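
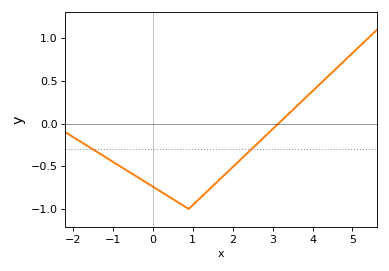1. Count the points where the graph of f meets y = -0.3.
2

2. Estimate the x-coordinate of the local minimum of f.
0.9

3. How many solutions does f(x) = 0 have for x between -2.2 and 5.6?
1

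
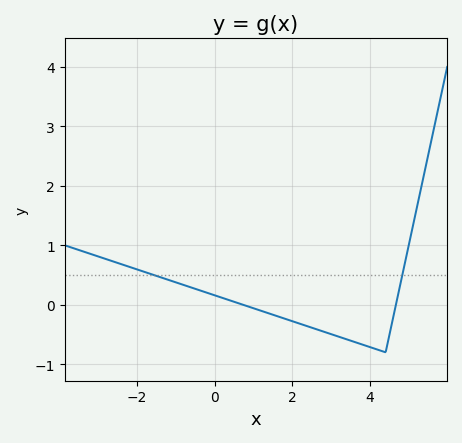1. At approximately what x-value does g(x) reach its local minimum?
4.4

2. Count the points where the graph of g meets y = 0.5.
2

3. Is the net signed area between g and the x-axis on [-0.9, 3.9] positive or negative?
negative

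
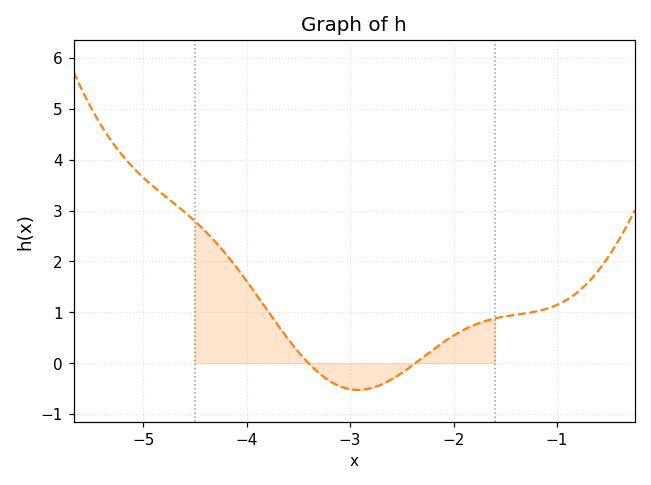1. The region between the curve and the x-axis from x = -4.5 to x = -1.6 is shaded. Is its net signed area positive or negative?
positive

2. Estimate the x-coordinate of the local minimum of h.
-2.92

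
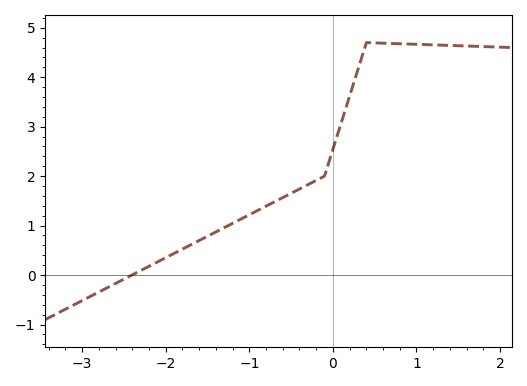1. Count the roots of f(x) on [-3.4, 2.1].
1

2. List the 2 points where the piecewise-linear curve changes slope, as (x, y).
(-0.1, 2); (0.4, 4.7)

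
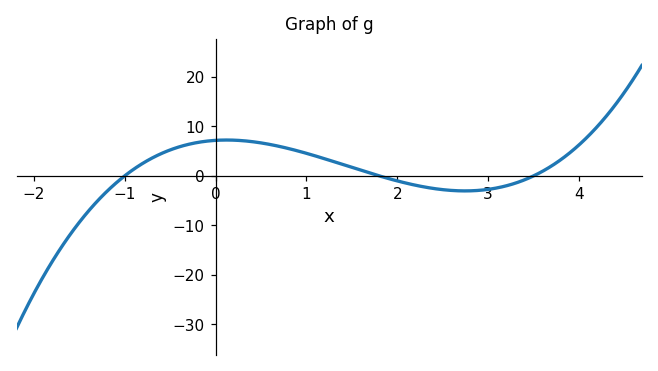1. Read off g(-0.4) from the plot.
6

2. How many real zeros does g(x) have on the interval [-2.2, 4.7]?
3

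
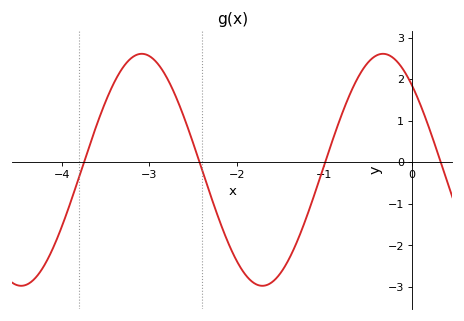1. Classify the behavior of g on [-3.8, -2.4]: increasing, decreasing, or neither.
neither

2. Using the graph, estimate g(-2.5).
0.5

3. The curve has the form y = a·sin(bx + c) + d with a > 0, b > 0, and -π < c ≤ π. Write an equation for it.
y = 2.79sin(2.3x + 2.3) - 0.18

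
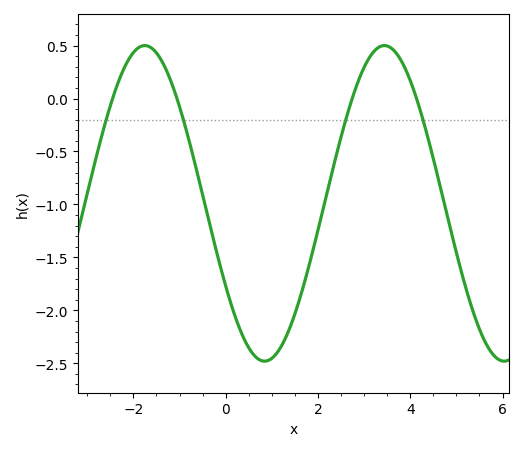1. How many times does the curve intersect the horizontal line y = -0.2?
4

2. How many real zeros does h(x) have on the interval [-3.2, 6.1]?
4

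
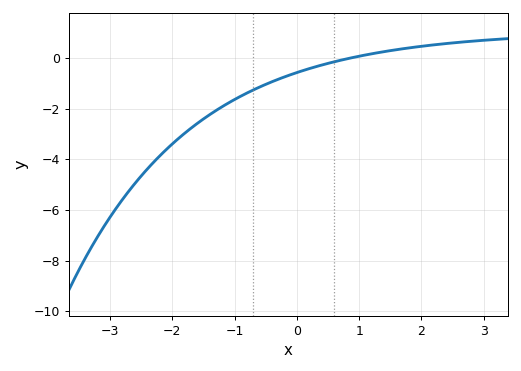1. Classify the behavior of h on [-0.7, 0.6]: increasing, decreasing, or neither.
increasing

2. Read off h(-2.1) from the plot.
-3.6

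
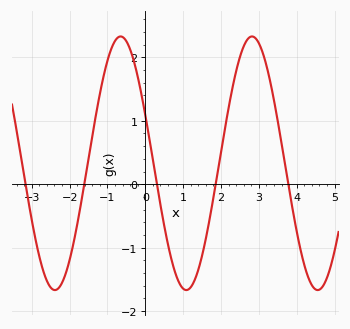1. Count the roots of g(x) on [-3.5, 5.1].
5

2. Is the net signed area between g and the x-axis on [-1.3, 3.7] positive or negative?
positive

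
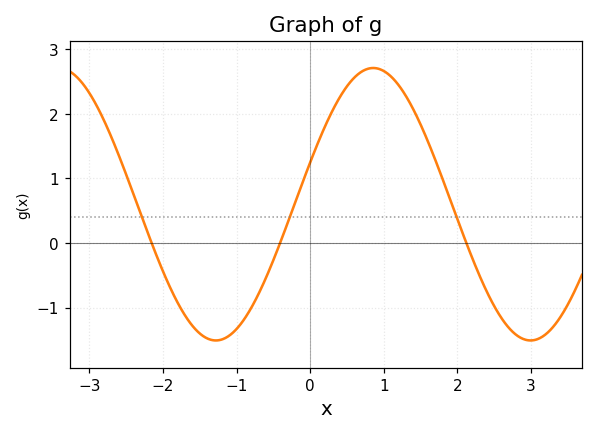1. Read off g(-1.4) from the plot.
-1.5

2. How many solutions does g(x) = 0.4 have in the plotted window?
3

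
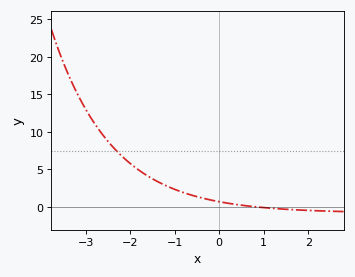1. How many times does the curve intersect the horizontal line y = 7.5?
1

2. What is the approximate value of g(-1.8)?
4.89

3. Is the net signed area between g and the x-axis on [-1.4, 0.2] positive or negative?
positive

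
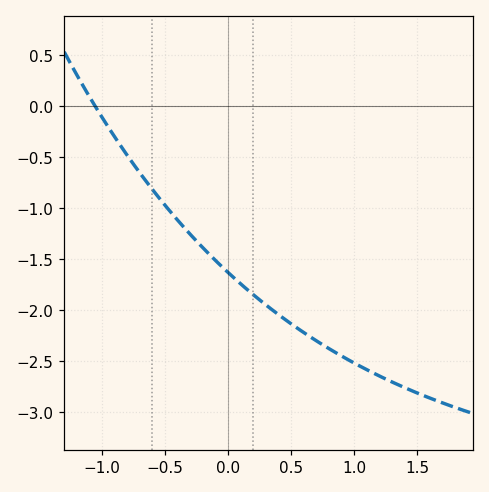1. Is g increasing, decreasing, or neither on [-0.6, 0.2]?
decreasing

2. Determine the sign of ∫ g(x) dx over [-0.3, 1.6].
negative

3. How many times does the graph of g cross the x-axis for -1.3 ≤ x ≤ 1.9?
1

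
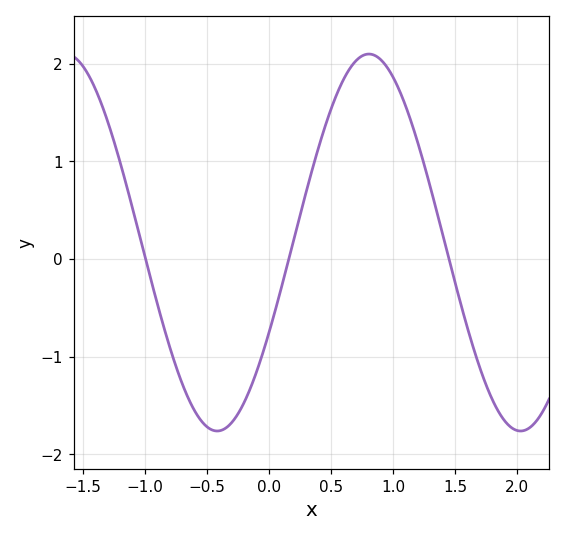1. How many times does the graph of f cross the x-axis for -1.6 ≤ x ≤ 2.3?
3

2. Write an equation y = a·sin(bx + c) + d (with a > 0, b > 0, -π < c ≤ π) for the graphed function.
y = 1.93sin(2.6x - 0.5) + 0.17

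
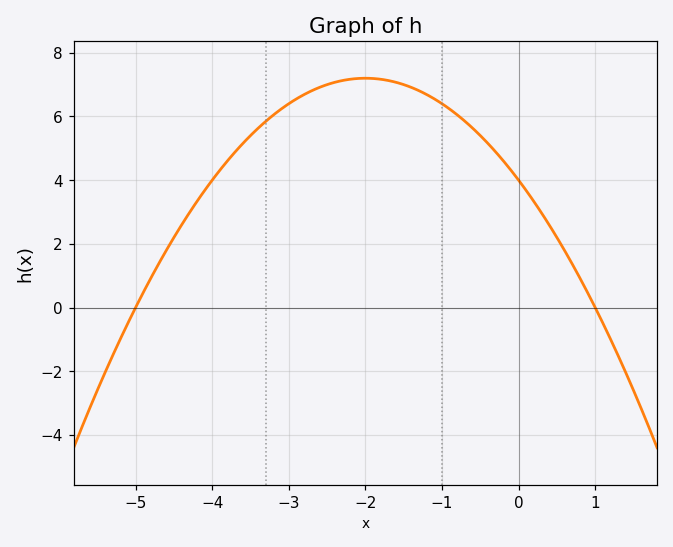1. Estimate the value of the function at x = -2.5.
7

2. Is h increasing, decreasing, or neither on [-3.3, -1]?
neither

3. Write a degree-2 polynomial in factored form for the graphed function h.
y = -0.8(x + 5)(x - 1)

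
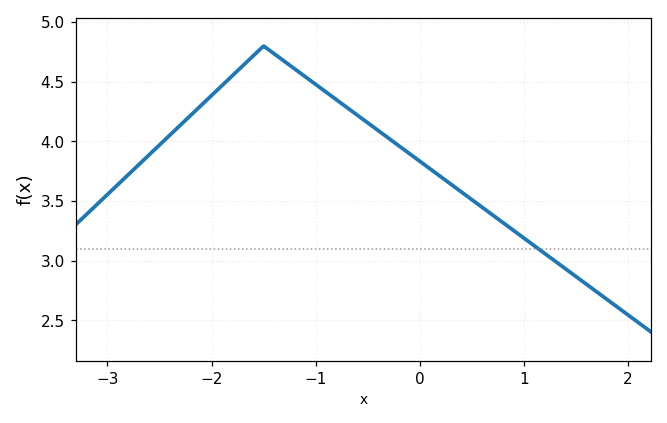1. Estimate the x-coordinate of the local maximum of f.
-1.5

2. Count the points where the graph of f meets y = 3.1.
1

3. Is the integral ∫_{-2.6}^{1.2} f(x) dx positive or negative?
positive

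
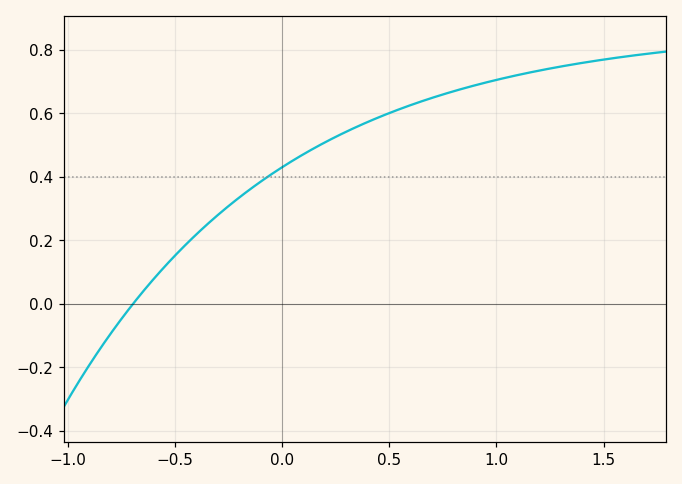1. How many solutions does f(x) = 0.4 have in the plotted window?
1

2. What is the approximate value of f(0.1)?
0.471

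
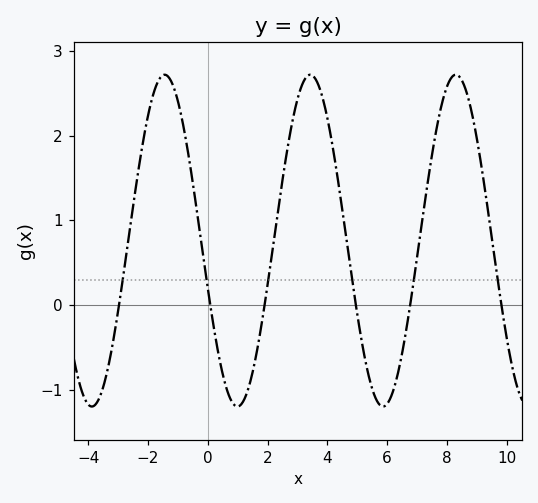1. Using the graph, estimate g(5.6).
-1.09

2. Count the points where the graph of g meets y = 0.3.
6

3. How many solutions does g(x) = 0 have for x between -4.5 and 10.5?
6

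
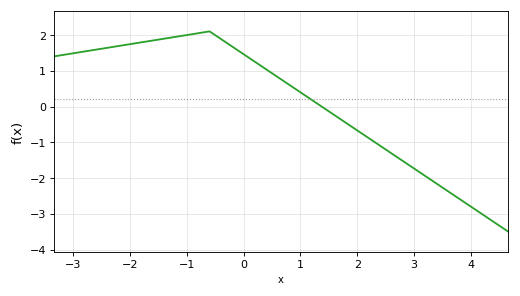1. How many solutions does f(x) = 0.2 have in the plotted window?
1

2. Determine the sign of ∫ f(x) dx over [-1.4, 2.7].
positive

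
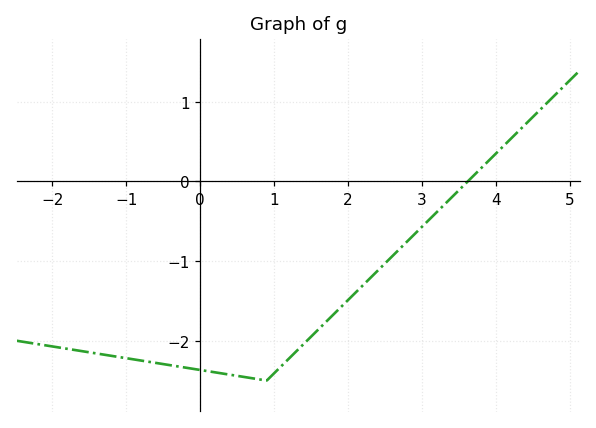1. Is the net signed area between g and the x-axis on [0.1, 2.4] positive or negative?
negative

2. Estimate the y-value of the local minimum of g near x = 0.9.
-2.5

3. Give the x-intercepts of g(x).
3.6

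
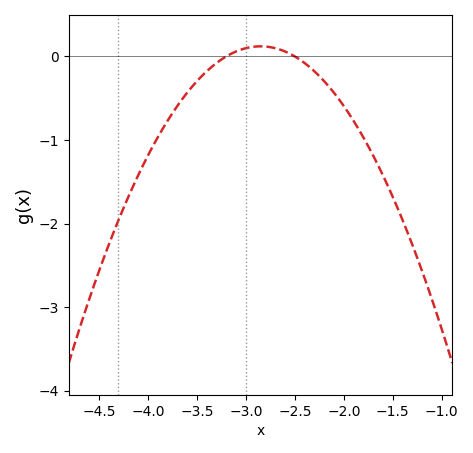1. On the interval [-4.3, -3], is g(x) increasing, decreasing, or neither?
increasing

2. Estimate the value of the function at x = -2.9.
0.119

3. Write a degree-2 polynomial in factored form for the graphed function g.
y = -0.99(x + 3.2)(x + 2.5)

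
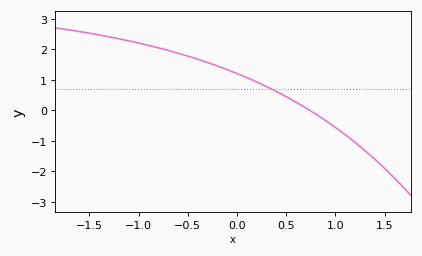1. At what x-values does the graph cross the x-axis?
0.75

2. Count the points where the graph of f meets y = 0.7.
1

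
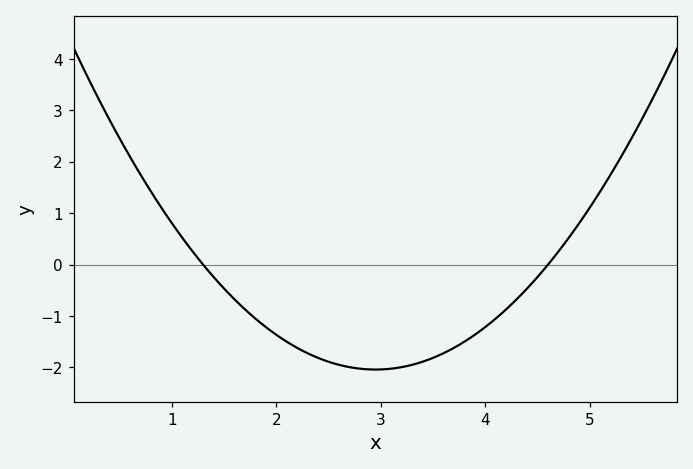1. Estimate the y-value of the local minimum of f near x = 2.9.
-2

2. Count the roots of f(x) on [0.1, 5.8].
2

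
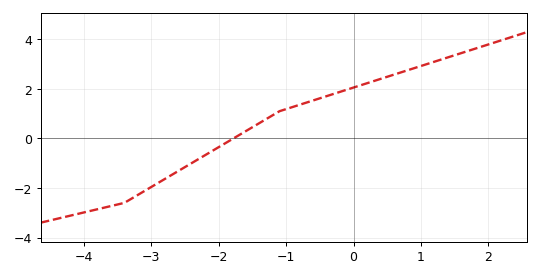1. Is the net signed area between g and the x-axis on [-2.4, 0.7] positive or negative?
positive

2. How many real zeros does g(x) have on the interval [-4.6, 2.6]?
1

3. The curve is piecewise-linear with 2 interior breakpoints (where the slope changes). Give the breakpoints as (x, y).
(-3.4, -2.6); (-1.1, 1.1)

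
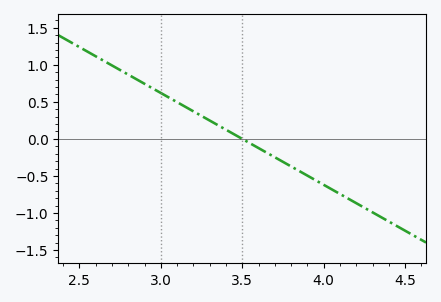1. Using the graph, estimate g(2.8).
0.868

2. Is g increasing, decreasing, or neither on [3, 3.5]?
decreasing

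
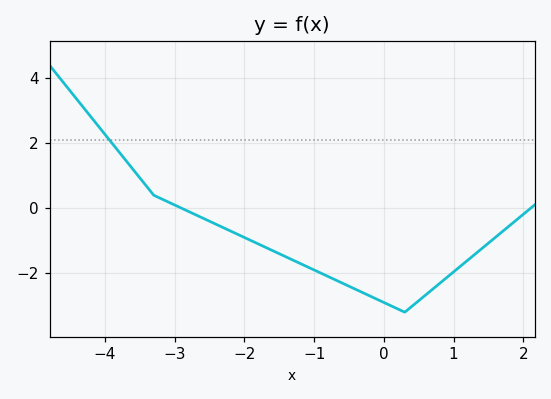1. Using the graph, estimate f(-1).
-1.9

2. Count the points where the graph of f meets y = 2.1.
1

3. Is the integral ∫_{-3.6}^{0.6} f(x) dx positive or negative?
negative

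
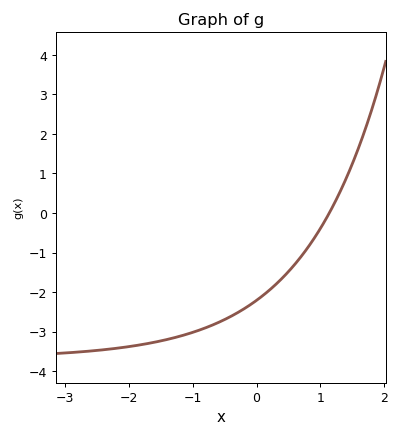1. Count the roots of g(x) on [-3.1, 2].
1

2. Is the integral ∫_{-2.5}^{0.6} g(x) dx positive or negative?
negative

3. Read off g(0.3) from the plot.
-1.81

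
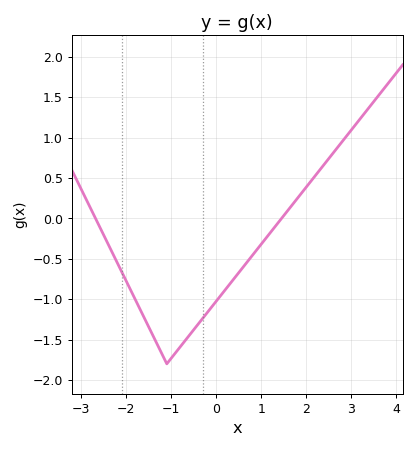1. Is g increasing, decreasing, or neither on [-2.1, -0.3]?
neither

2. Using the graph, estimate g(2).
0.384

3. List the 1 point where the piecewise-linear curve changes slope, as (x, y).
(-1.1, -1.8)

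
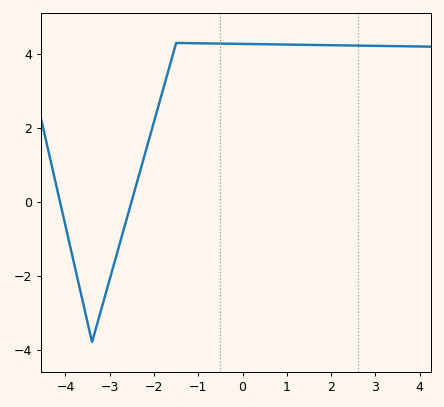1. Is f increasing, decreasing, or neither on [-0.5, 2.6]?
decreasing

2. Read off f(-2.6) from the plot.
-0.4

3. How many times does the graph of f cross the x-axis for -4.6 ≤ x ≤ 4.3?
2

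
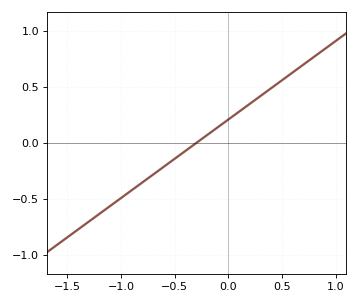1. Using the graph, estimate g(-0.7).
-0.28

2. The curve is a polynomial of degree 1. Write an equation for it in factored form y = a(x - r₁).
y = 0.7(x + 0.3)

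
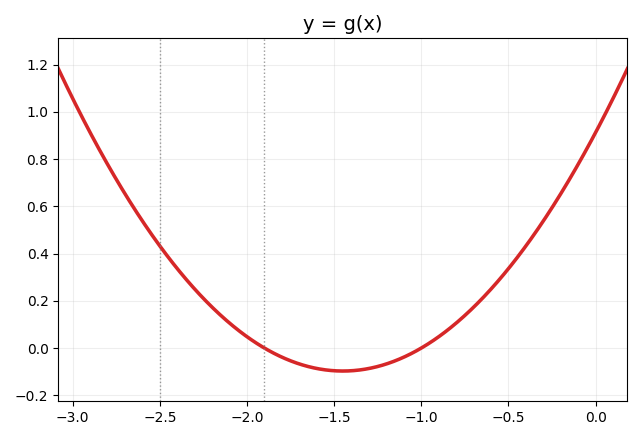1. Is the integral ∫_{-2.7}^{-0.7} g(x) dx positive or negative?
positive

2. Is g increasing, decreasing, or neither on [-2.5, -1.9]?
decreasing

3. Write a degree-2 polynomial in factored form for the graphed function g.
y = 0.48(x + 1.9)(x + 1)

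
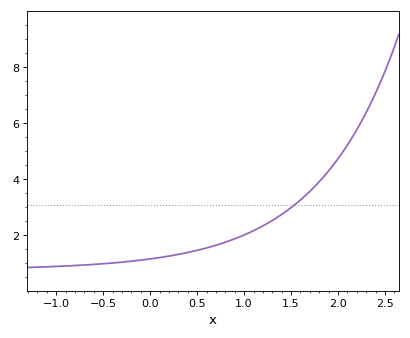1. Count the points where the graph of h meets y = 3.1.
1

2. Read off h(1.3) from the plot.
2.53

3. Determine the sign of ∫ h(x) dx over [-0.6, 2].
positive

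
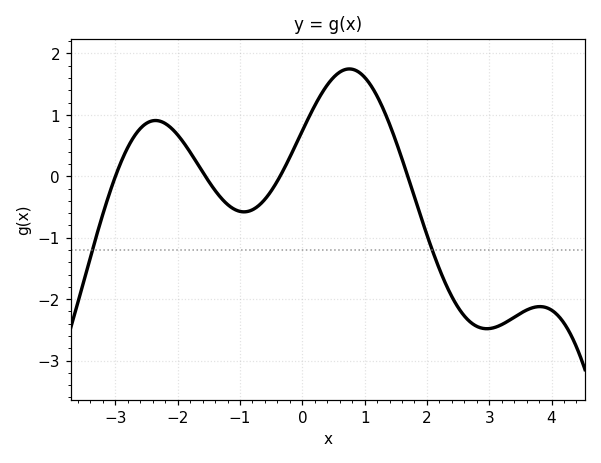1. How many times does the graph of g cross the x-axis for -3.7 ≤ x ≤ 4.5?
4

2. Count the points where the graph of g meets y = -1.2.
2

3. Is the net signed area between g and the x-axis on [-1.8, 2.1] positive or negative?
positive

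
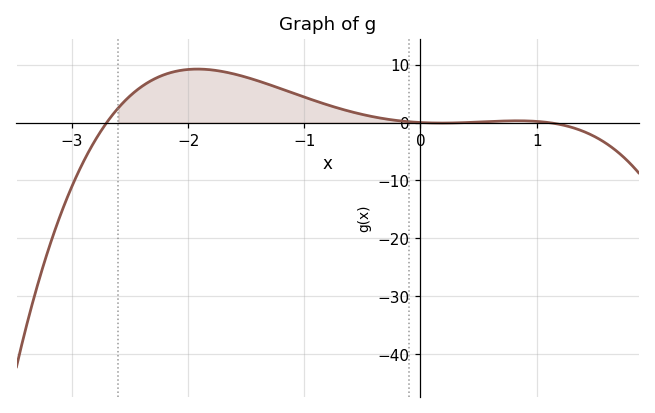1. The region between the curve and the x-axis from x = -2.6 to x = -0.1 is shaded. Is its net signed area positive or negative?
positive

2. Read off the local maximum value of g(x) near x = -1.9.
9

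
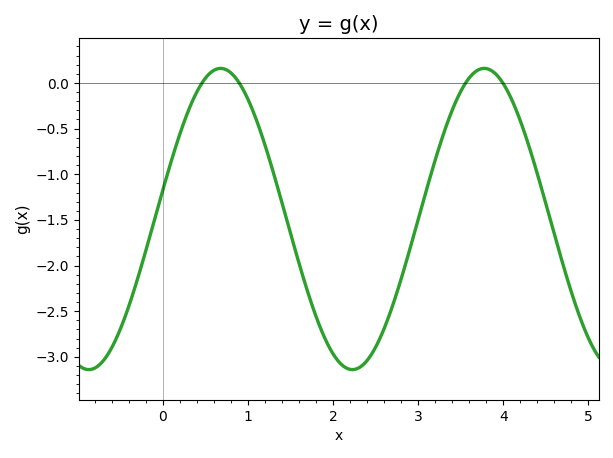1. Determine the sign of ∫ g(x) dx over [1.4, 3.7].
negative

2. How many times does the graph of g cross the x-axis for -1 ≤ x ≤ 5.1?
4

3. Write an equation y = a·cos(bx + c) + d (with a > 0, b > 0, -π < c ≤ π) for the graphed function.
y = 1.65cos(2.03x - 1.38) - 1.49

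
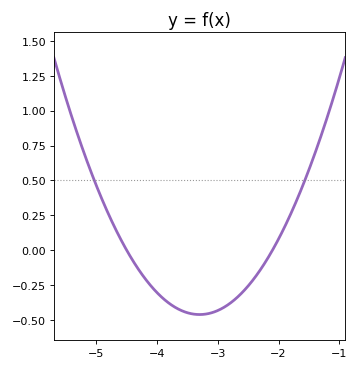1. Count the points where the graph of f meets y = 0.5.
2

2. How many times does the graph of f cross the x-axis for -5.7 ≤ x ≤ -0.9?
2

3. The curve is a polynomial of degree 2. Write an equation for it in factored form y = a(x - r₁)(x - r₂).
y = 0.32(x + 4.5)(x + 2.1)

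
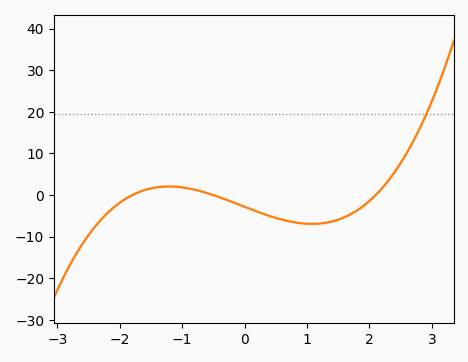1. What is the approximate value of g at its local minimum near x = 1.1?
-7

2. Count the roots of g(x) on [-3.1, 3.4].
3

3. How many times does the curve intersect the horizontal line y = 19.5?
1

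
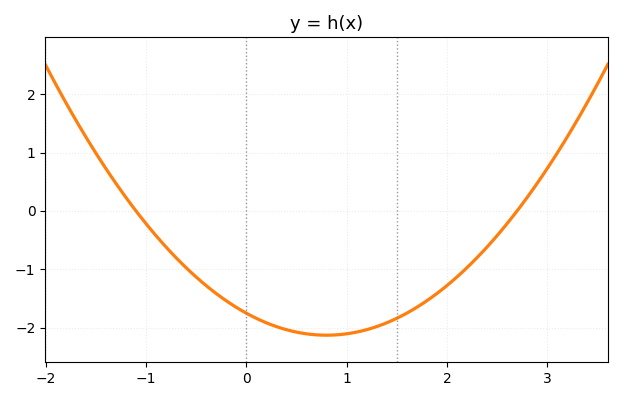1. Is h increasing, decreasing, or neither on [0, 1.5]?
neither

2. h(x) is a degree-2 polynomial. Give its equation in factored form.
y = 0.59(x + 1.1)(x - 2.7)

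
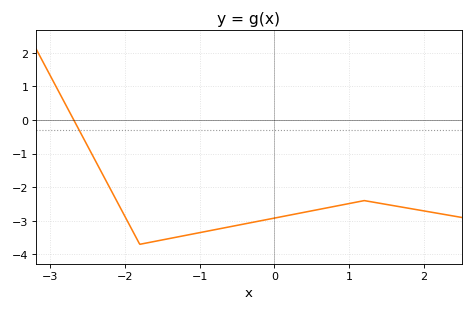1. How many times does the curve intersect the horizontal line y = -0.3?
1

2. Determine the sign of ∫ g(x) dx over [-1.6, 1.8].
negative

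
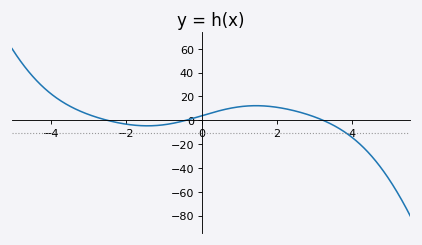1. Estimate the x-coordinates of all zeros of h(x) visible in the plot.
-2.6, -0.4, 3.2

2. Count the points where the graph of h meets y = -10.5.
1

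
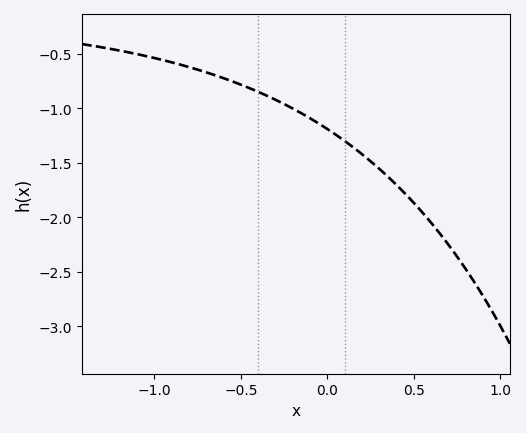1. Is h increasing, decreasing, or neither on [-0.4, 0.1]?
decreasing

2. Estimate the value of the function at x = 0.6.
-2.05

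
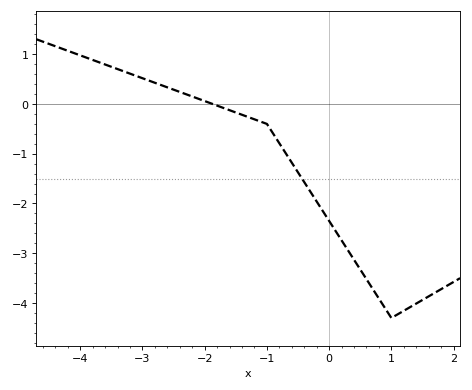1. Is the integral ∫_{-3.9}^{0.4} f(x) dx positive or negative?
negative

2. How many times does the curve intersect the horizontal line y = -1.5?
1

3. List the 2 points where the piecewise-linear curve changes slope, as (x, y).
(-1, -0.4); (1, -4.3)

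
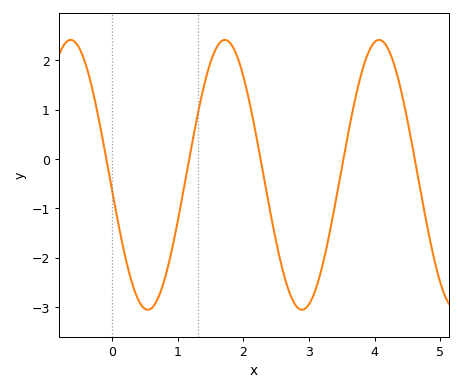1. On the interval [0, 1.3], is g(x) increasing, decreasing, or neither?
neither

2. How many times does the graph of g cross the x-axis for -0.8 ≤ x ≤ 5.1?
5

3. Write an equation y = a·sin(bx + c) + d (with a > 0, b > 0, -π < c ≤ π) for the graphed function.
y = 2.73sin(2.7x - 3) - 0.32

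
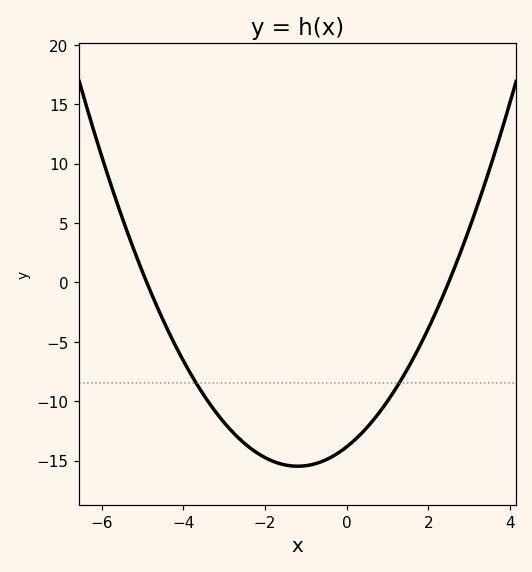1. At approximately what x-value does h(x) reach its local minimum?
-1.2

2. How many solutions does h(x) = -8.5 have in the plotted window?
2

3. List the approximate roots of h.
-4.9, 2.5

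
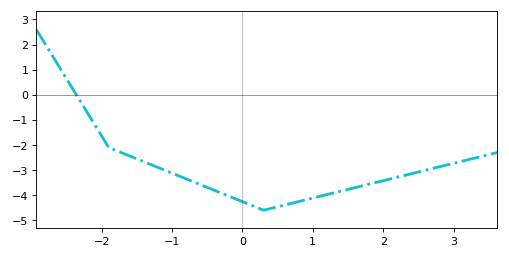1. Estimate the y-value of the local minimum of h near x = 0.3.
-4.6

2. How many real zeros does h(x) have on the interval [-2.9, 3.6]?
1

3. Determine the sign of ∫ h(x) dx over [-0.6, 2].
negative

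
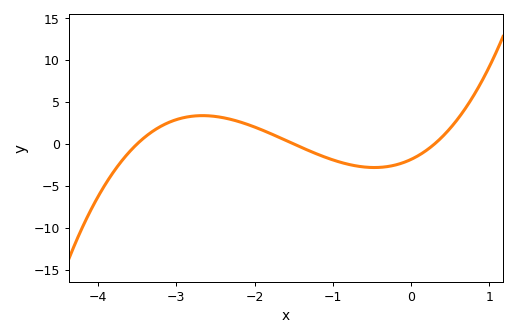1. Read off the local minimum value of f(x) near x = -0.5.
-3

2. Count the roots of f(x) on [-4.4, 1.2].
3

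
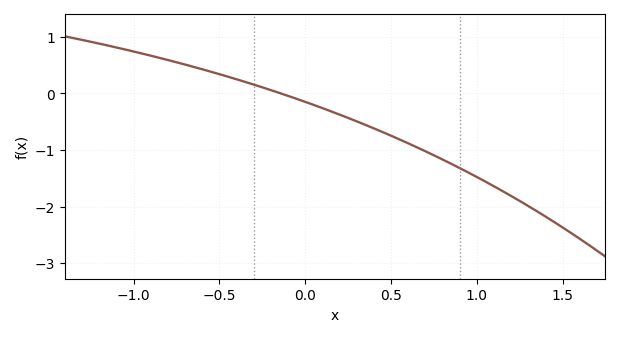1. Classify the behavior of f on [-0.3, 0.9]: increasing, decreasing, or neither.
decreasing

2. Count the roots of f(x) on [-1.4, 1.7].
1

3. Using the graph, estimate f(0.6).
-0.882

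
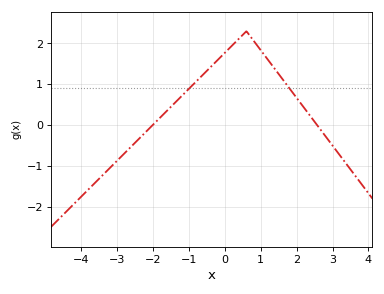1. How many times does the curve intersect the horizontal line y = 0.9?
2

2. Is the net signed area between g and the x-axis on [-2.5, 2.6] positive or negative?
positive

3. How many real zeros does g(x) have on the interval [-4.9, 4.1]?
2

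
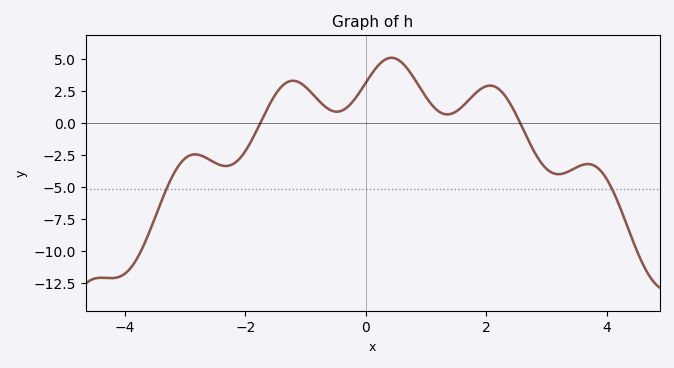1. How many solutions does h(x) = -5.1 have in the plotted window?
2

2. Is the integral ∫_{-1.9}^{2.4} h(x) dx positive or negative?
positive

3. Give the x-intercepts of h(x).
-1.75, 2.57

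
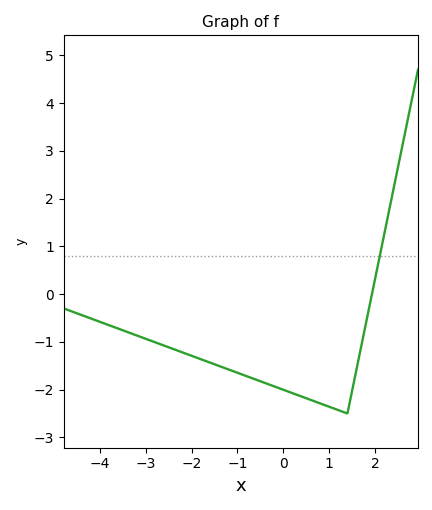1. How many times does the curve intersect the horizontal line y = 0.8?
1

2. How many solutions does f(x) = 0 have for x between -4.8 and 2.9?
1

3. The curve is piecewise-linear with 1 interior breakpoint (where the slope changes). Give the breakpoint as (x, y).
(1.4, -2.5)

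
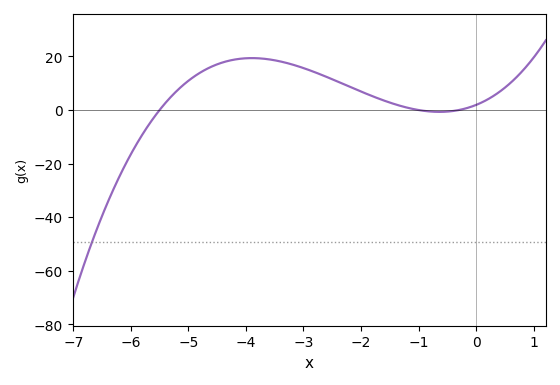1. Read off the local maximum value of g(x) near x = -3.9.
19.4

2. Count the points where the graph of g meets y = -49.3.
1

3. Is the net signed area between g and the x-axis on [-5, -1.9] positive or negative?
positive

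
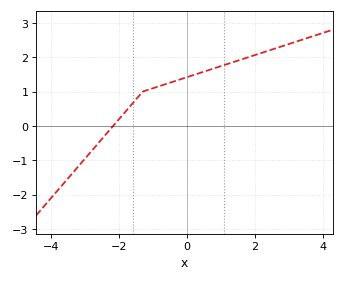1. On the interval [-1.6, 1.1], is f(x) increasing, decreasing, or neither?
increasing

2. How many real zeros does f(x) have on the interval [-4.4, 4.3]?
1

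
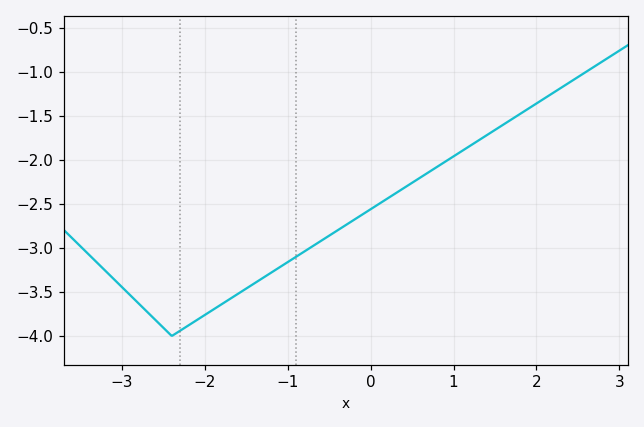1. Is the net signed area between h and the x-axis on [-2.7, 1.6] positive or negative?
negative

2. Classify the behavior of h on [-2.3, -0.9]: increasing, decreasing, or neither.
increasing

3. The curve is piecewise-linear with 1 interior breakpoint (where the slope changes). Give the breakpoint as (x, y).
(-2.4, -4)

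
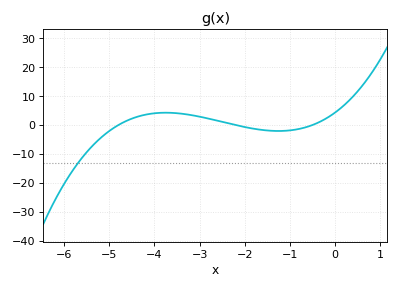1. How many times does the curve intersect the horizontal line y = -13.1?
1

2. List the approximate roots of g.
-4.8, -2.2, -0.4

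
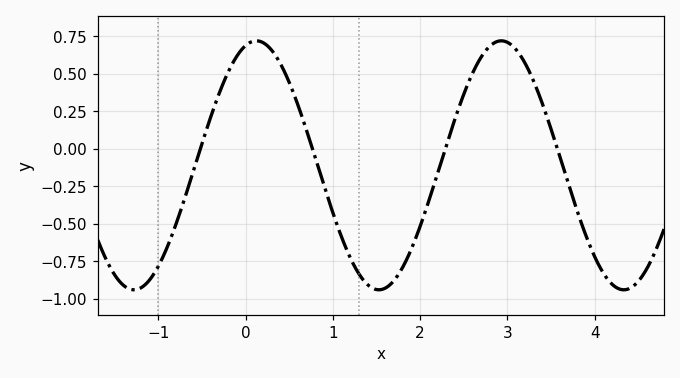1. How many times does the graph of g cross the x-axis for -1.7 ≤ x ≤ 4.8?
4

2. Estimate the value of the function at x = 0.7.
0.121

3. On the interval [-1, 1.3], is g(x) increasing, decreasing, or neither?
neither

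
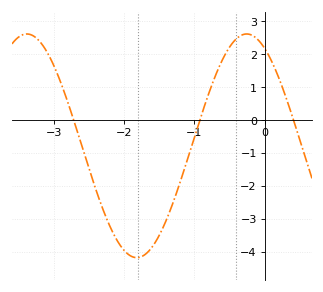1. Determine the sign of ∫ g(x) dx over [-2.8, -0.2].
negative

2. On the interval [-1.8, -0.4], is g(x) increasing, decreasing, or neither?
increasing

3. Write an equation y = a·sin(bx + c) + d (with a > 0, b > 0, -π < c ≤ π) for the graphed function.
y = 3.4sin(2x + 2.1) - 0.78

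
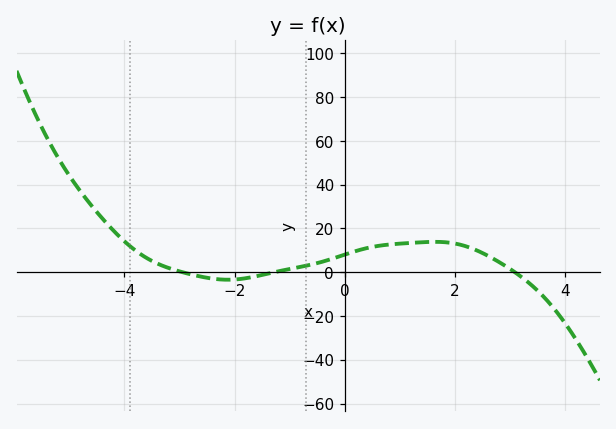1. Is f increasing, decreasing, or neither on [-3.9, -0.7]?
neither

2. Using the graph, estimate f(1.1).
13.2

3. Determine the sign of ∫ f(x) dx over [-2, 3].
positive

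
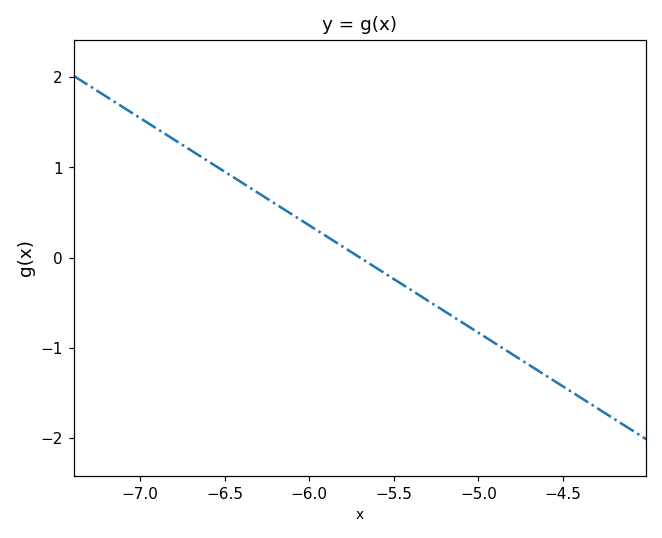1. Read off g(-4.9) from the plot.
-1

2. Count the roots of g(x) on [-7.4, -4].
1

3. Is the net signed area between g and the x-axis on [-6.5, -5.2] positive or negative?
positive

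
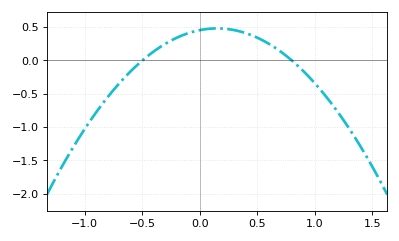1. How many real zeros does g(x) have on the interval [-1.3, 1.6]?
2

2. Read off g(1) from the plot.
-0.35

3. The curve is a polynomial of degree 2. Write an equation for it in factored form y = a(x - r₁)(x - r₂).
y = -1.14(x + 0.5)(x - 0.8)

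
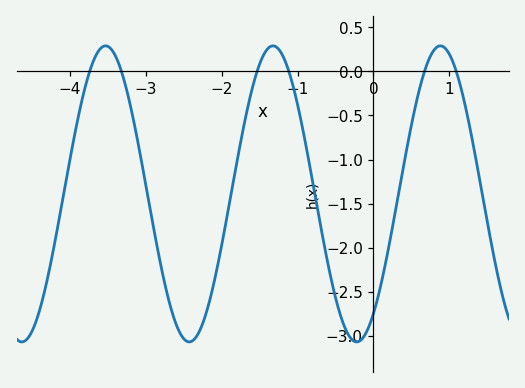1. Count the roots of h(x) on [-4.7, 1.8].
6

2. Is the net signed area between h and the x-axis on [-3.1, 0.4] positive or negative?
negative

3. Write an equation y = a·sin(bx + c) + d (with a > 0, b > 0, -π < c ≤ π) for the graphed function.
y = 1.68sin(2.85x - 0.94) - 1.39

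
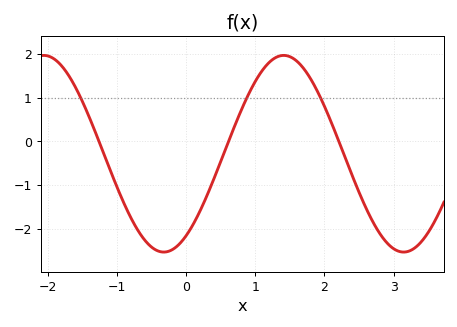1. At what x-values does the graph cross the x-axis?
-1.3, 0.6, 2.2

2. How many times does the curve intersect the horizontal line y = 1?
3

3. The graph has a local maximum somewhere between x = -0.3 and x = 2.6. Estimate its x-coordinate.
1.4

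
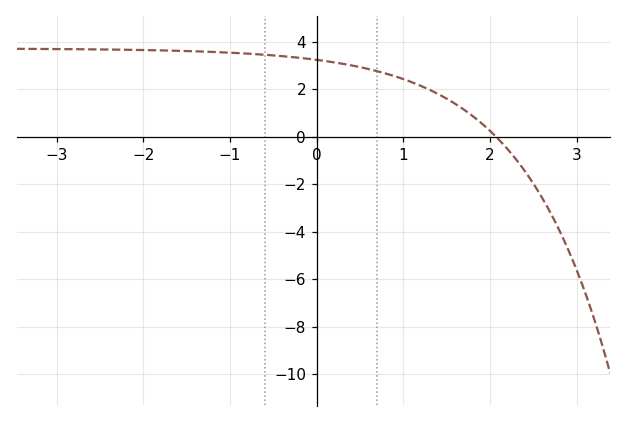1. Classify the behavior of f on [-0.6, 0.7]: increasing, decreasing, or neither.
decreasing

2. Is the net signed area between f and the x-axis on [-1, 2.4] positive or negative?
positive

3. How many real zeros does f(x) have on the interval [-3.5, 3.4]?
1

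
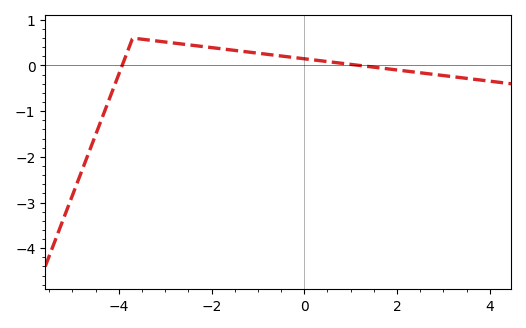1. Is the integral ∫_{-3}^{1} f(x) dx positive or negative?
positive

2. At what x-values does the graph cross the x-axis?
-3.93, 1.2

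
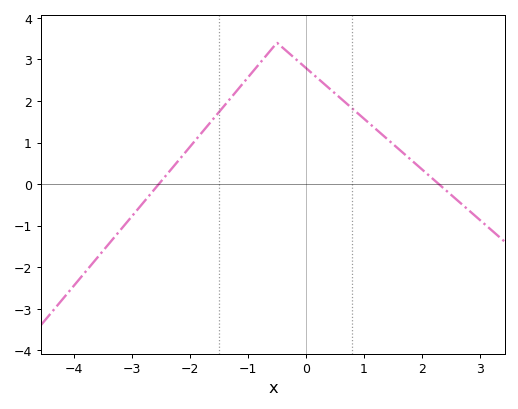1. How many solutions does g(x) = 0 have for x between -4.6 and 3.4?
2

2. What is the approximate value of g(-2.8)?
-0.438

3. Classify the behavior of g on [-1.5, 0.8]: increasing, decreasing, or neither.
neither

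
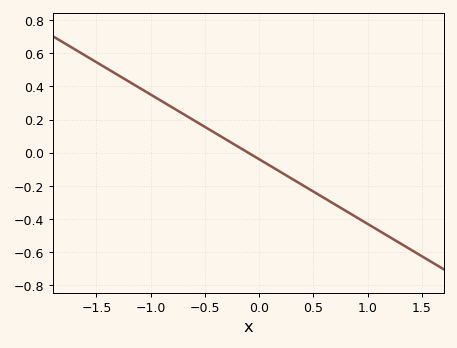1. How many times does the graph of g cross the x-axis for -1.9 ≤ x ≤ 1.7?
1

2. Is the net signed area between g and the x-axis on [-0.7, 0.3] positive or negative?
positive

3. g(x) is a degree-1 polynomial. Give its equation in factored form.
y = -0.39(x + 0.1)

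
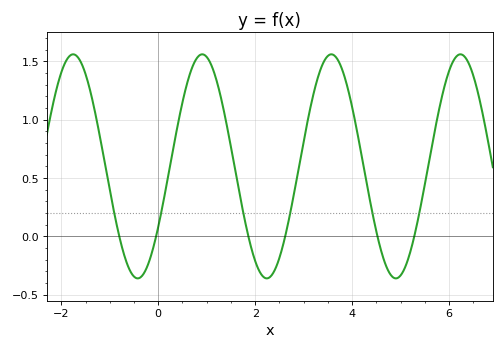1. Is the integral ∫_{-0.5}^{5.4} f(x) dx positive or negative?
positive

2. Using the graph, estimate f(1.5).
0.765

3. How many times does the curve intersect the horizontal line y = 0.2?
6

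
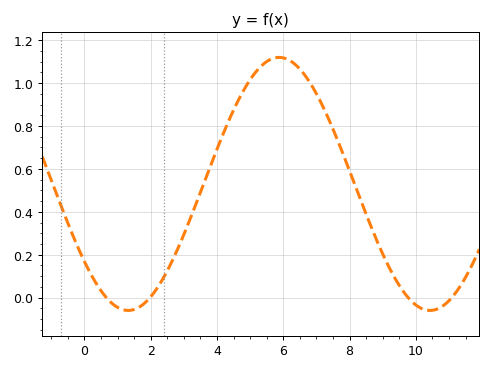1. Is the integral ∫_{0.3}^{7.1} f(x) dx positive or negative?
positive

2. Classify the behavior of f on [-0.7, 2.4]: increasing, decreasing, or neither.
neither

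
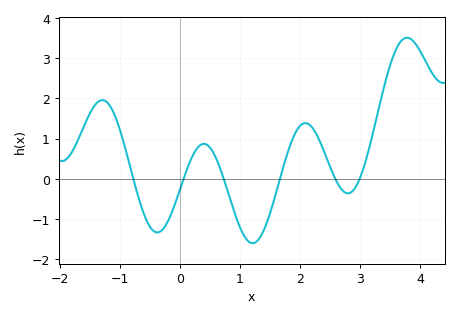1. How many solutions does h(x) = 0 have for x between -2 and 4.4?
6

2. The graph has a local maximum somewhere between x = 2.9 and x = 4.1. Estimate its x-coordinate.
3.8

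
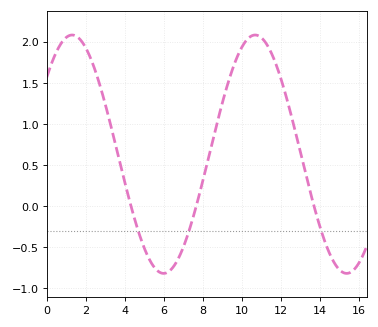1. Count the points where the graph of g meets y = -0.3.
3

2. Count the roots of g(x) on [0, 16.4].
3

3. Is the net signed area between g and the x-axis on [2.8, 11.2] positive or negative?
positive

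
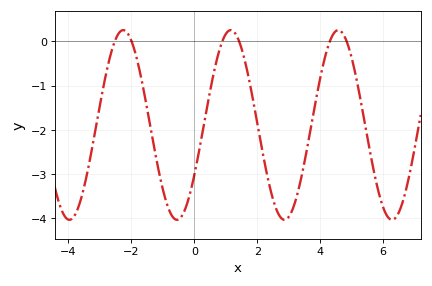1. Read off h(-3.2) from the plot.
-2.24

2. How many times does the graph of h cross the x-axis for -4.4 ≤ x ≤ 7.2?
6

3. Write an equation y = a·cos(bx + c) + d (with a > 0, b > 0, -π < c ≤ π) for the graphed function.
y = 2.14cos(1.84x - 2.13) - 1.89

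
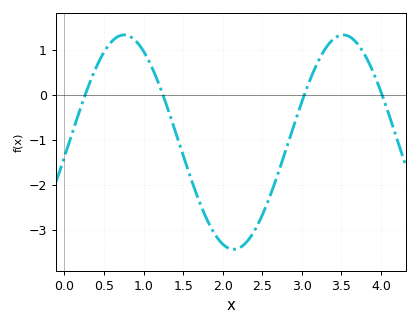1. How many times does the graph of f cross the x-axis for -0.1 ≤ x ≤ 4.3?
4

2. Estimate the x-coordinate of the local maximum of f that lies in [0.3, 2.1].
0.8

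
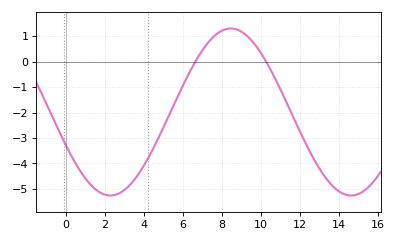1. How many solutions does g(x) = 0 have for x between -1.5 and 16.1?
2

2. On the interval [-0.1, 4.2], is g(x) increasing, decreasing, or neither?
neither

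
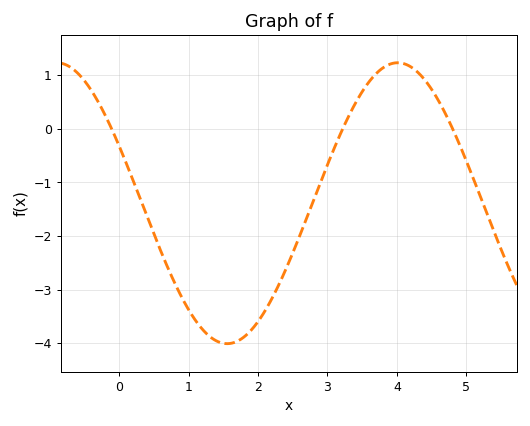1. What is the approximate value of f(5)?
-0.604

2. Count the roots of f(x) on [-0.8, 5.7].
3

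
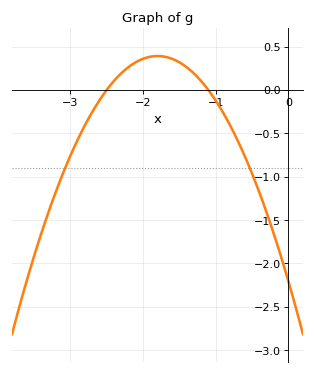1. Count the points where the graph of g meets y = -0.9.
2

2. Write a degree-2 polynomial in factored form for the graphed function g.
y = -0.8(x + 2.5)(x + 1.1)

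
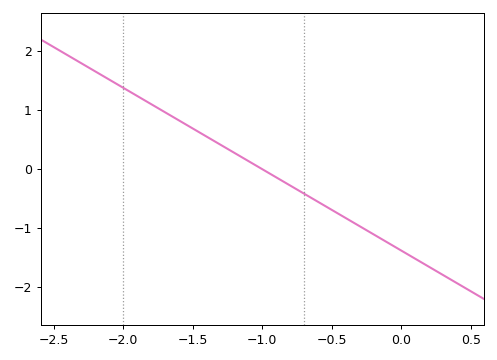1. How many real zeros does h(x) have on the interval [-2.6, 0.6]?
1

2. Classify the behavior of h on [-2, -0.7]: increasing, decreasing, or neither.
decreasing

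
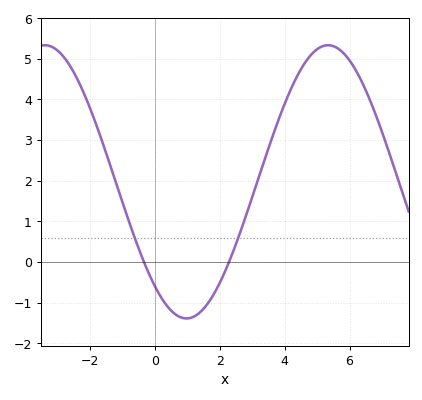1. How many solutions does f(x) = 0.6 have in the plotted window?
2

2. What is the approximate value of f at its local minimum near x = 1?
-1.4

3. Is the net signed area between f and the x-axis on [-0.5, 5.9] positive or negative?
positive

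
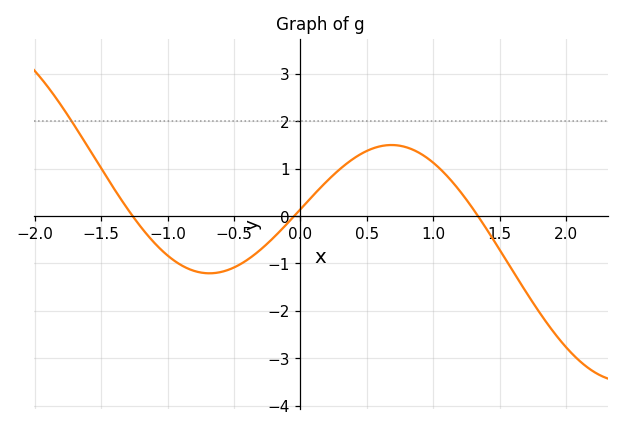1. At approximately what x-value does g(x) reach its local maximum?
0.686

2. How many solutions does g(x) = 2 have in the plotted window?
1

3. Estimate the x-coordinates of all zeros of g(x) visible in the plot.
-1.26, -0.048, 1.34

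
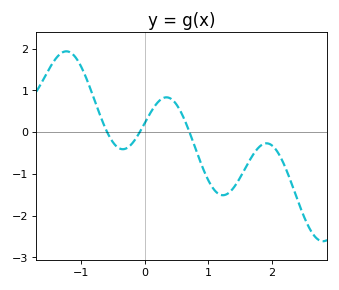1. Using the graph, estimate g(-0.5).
-0.242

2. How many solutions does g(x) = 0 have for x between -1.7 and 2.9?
3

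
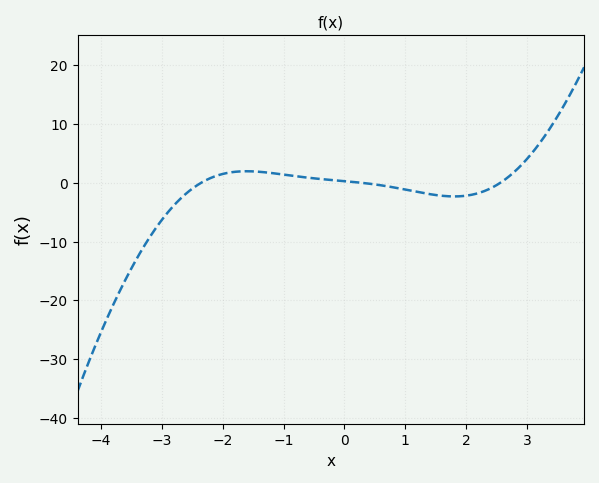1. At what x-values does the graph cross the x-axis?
-2.4, 0.2, 2.6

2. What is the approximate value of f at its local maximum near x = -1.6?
2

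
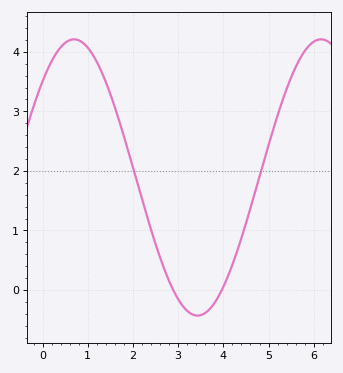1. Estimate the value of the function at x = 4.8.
1.9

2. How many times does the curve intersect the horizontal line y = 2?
2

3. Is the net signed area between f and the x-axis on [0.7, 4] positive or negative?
positive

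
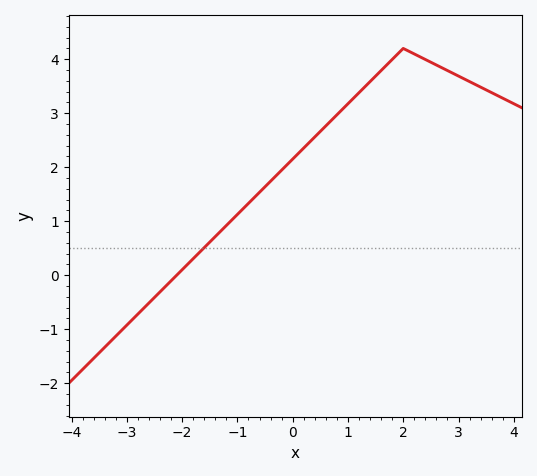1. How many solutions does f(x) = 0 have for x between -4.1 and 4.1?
1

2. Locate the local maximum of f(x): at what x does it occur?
2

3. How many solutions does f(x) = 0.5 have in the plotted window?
1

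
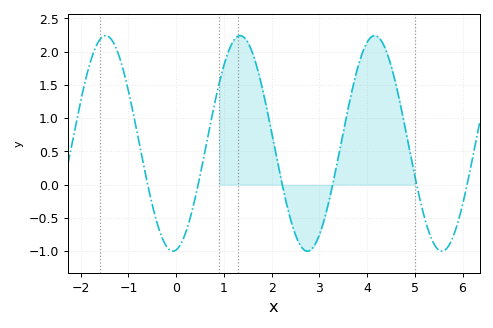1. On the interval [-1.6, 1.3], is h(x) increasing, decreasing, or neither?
neither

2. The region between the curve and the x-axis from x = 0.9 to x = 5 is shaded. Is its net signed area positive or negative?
positive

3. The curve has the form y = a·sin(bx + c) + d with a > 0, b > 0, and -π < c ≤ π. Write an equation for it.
y = 1.62sin(2.23x - 1.42) + 0.62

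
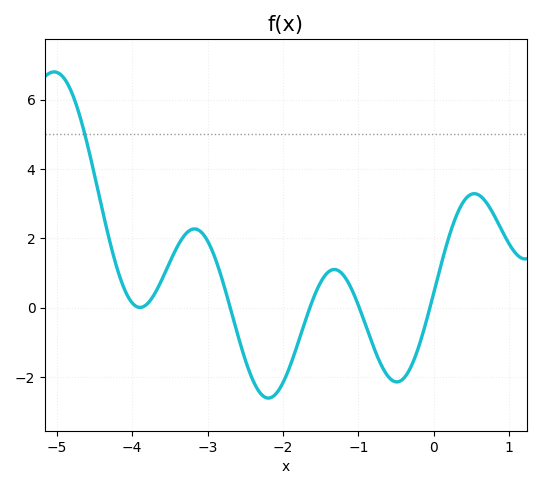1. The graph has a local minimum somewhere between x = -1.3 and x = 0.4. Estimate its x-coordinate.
-0.49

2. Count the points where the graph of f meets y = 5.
1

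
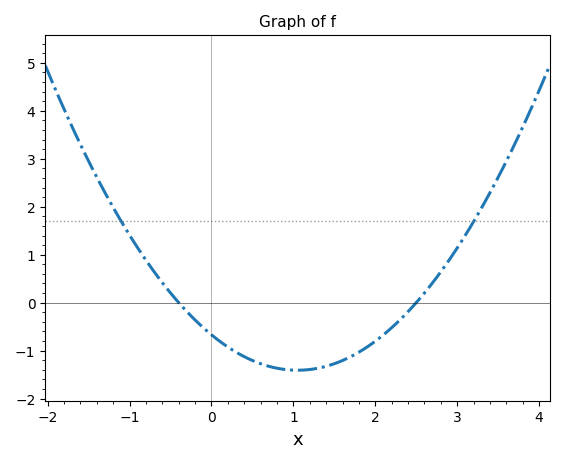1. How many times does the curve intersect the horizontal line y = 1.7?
2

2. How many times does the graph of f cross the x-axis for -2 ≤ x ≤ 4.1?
2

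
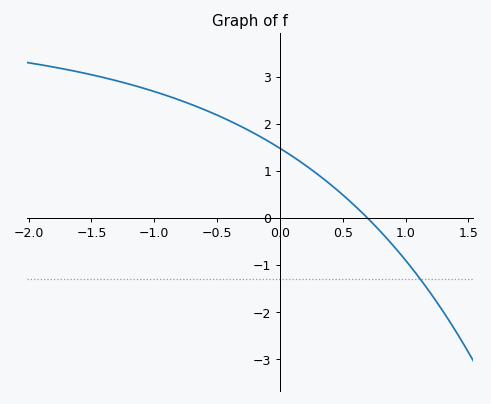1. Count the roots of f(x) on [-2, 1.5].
1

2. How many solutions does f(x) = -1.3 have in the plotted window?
1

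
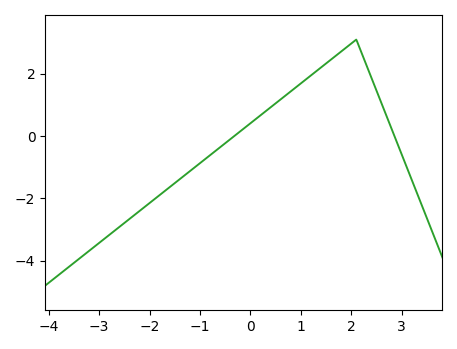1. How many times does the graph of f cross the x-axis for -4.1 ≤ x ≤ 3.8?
2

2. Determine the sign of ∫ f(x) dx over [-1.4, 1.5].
positive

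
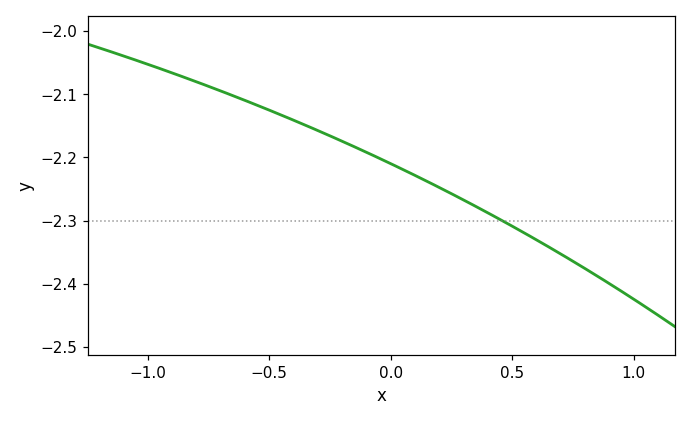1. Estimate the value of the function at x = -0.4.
-2.14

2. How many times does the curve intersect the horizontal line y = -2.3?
1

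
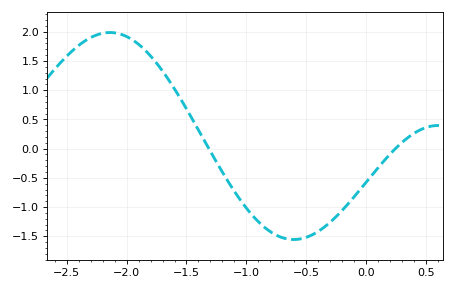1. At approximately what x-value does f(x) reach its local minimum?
-0.6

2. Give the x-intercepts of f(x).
-1.3, 0.25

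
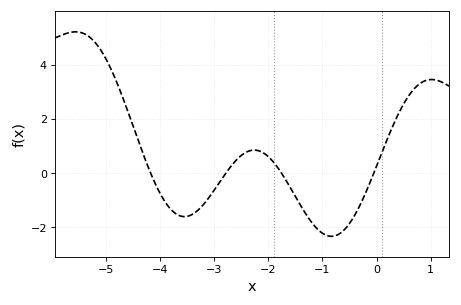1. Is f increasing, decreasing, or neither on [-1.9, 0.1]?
neither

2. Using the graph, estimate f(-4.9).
3.8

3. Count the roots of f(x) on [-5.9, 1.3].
4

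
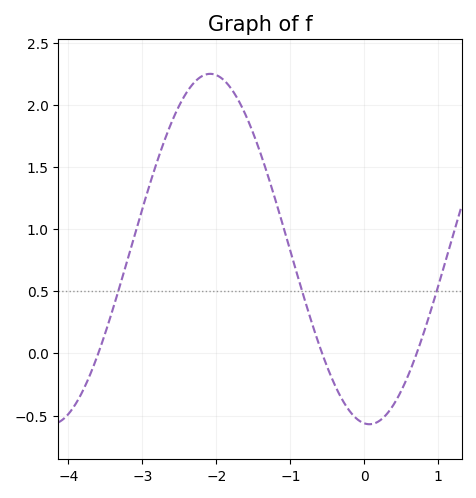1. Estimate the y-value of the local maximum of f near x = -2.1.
2.25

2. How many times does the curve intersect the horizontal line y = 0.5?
3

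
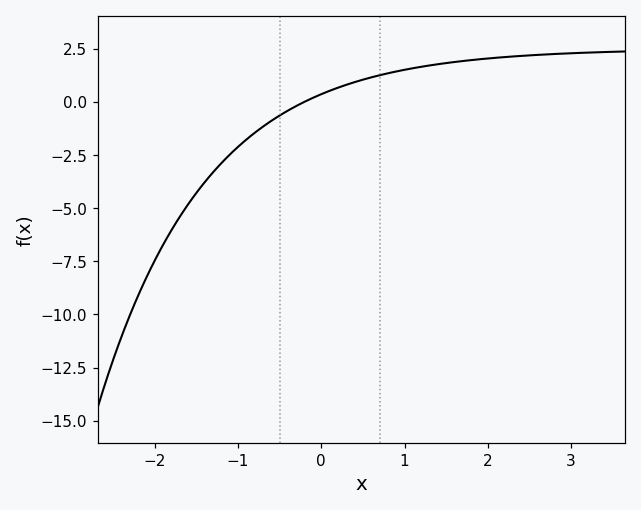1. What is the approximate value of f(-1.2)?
-2.8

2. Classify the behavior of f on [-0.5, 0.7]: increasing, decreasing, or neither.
increasing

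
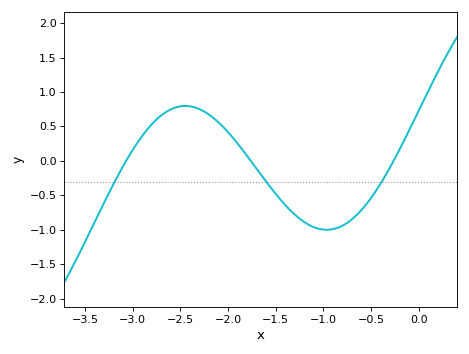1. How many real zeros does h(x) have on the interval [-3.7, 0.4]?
3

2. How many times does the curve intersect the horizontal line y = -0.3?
3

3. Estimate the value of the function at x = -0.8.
-0.95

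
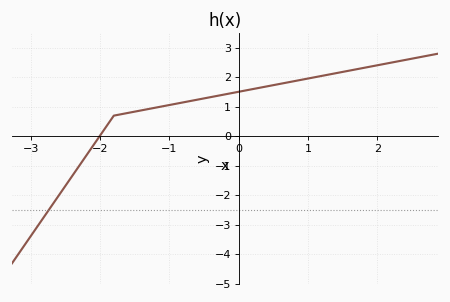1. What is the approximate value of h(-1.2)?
1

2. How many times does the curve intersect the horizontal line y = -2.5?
1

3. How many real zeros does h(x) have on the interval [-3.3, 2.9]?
1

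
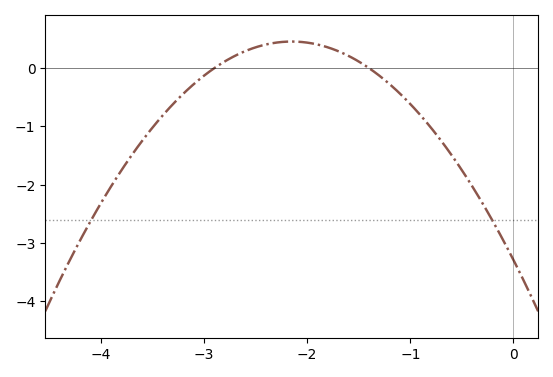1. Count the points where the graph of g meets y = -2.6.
2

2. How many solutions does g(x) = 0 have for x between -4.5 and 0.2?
2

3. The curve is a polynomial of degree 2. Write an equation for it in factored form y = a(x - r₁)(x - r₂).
y = -0.81(x + 2.9)(x + 1.4)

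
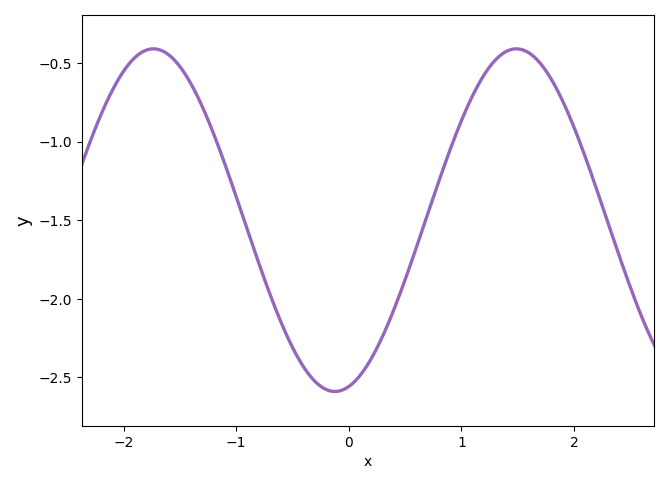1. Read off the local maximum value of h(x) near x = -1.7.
-0.41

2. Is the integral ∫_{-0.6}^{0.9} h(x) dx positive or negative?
negative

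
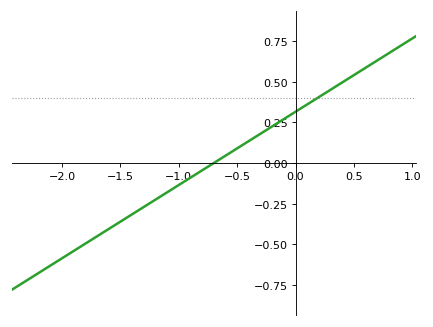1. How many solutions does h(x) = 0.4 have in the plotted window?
1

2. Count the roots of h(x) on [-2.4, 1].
1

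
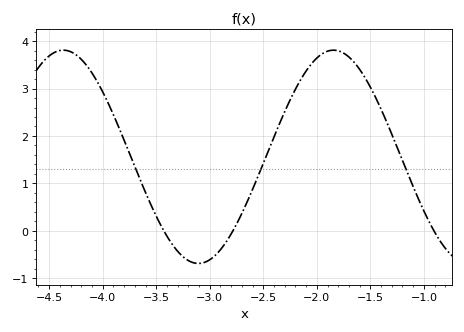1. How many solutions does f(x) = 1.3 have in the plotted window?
3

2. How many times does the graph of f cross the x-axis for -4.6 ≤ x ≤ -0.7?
3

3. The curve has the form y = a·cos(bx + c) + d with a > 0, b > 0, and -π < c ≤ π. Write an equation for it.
y = 2.25cos(2.5x - 1.7) + 1.56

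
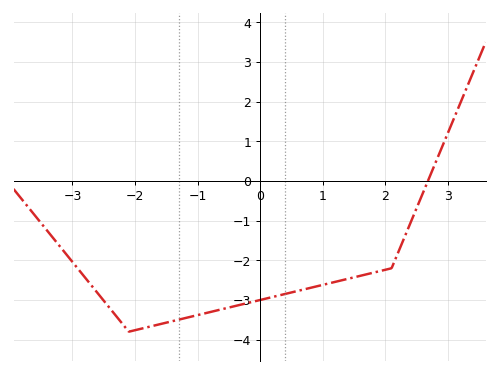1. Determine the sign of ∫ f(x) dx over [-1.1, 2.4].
negative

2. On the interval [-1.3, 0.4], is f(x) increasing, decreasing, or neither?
increasing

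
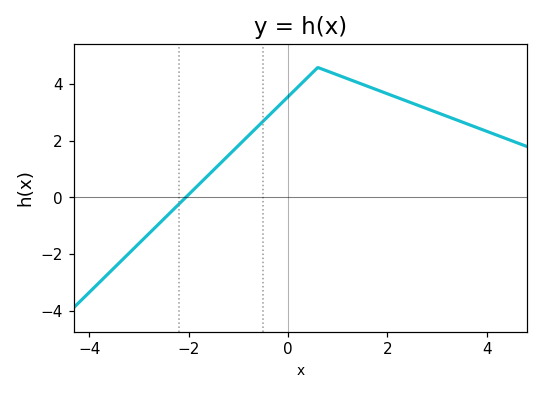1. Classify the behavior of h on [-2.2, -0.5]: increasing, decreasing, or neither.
increasing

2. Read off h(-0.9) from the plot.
2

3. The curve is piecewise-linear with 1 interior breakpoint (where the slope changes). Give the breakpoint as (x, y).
(0.6, 4.6)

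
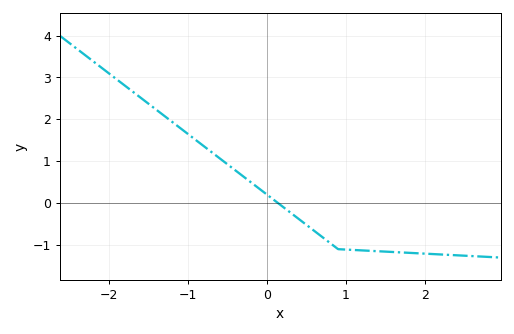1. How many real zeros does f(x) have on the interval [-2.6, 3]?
1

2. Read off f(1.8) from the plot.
-1.2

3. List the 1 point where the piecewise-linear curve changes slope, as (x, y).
(0.9, -1.1)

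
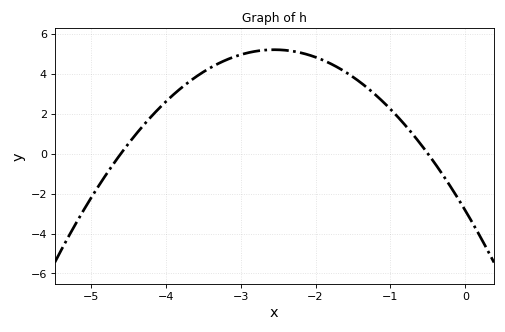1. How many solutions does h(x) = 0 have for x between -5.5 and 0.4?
2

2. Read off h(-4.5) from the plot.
0.4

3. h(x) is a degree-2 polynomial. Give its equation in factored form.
y = -1.24(x + 4.6)(x + 0.5)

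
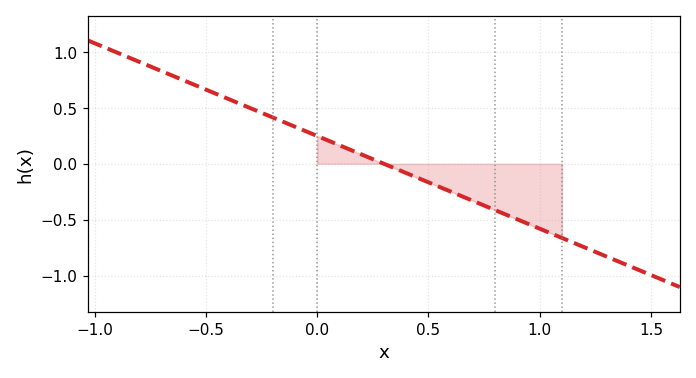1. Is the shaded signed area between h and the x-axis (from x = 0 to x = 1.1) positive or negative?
negative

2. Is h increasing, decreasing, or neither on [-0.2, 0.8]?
decreasing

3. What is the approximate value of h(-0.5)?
0.664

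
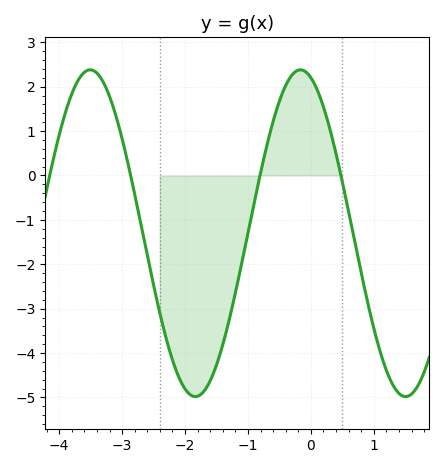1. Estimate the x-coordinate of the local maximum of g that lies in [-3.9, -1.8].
-3.51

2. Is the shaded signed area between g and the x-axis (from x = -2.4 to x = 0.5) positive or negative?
negative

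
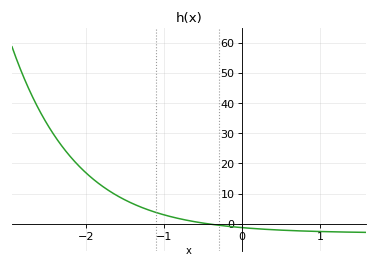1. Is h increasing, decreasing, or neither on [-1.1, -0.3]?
decreasing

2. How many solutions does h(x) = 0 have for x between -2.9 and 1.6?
1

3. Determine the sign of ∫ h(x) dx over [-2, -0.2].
positive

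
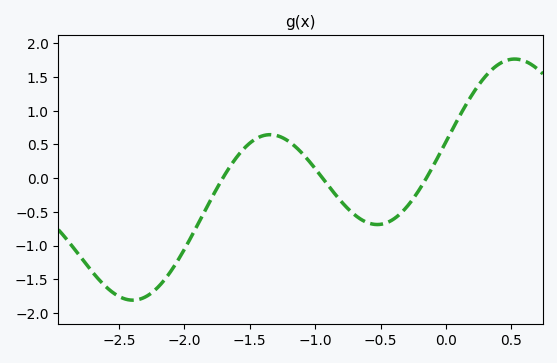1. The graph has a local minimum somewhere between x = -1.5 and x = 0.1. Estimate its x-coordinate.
-0.55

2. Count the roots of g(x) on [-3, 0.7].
3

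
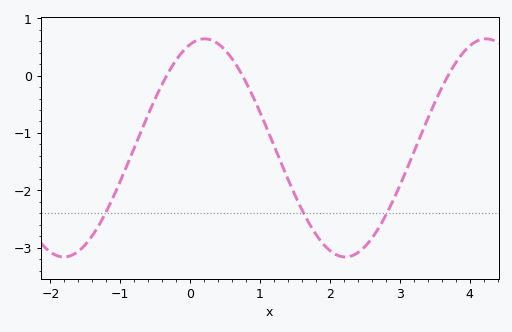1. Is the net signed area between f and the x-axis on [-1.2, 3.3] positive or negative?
negative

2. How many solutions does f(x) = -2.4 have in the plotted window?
3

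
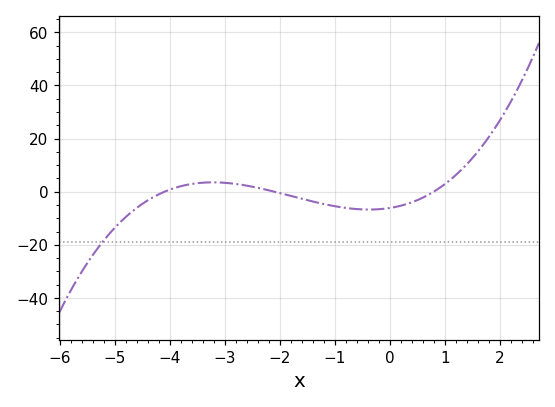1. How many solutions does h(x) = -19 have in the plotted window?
1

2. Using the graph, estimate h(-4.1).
0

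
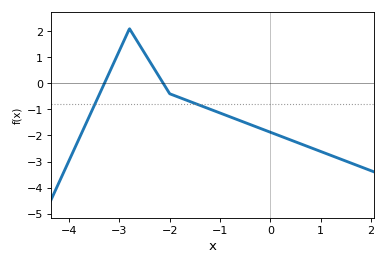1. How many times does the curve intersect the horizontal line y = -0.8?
2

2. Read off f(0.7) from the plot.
-2.4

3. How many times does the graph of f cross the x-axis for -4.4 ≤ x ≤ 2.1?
2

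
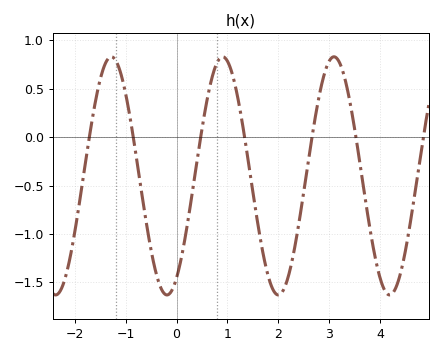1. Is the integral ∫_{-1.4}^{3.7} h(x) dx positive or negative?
negative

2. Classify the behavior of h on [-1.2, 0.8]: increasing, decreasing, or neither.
neither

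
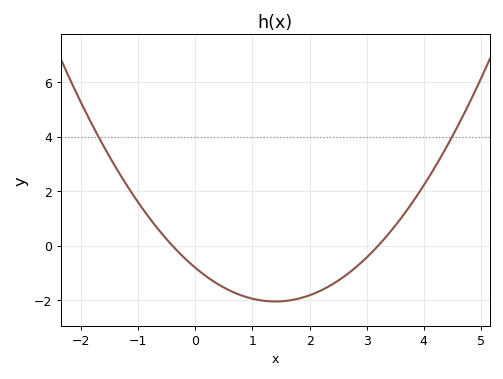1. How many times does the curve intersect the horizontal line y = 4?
2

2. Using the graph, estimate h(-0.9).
1.29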